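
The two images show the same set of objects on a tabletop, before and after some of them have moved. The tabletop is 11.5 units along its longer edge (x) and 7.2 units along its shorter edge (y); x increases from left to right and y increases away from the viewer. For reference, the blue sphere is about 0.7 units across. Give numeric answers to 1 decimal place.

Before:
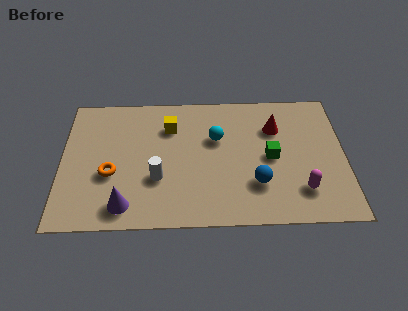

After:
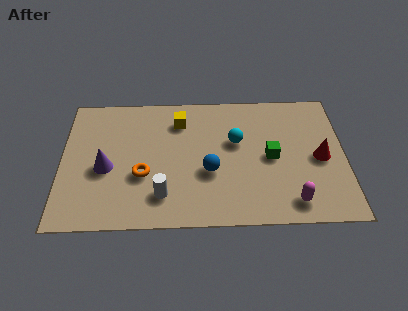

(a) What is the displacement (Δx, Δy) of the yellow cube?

(0.4, 0.3)

From the two frames, the yellow cube sits at roughly (4.4, 5.3) before and (4.8, 5.6) after.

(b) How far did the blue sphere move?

2.0

From (7.9, 2.1) to (6.0, 2.8), the blue sphere covered √(1.9² + 0.7²) ≈ 2.0 units.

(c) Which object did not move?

the green cube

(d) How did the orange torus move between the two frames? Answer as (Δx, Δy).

(1.3, -0.1)

The orange torus started near (2.0, 2.8) and ended near (3.3, 2.7).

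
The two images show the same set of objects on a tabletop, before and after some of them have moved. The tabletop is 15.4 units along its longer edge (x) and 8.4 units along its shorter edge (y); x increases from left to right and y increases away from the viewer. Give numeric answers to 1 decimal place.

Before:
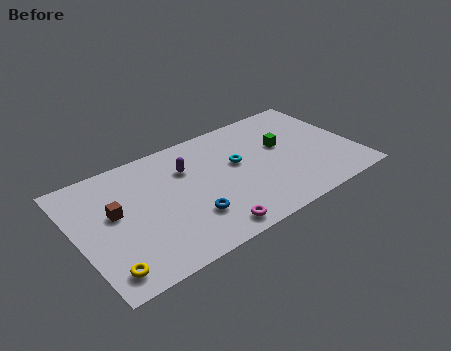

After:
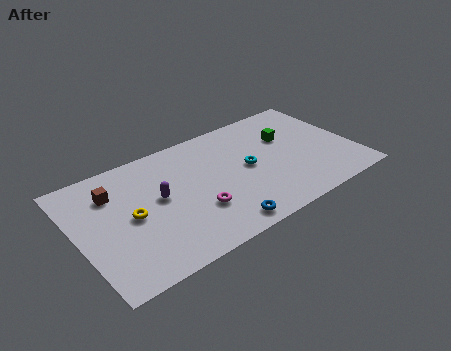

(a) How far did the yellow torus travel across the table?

3.3

The yellow torus was near (1.1, 1.3) before and (2.9, 4.1) after, so it travelled √(1.8² + 2.8²) ≈ 3.3 units.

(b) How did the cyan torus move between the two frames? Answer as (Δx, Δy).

(0.5, -0.6)

The cyan torus started near (9.0, 4.9) and ended near (9.5, 4.3).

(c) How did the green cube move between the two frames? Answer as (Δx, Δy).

(0.4, 0.5)

The green cube started near (11.6, 5.0) and ended near (12.0, 5.5).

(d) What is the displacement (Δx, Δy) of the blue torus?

(1.4, -1.4)

From the two frames, the blue torus sits at roughly (5.9, 2.4) before and (7.3, 1.0) after.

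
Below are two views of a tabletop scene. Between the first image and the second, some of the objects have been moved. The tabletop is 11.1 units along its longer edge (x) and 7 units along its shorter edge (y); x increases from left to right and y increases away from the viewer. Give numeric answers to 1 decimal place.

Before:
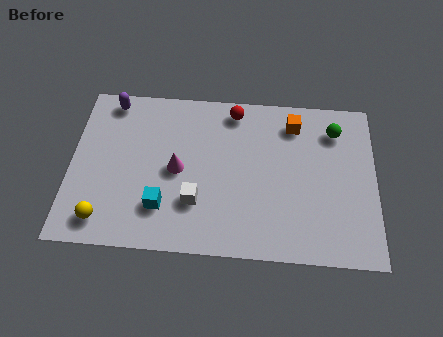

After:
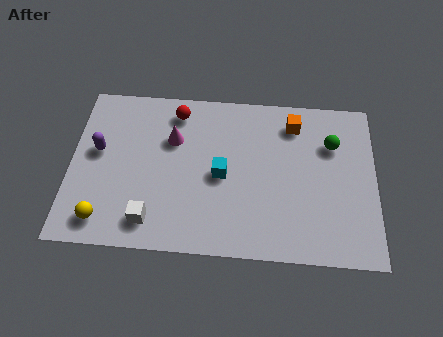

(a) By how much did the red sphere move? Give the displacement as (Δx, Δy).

(-2.1, -0.2)

The red sphere was at about (5.9, 6.1) and moved to about (3.8, 5.9).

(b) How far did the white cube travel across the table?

1.8

The white cube moved from about (4.6, 2.1) to (3.0, 1.2), a distance of √(1.6² + 0.9²) ≈ 1.8.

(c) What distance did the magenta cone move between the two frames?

1.3

From (3.9, 3.4) to (3.7, 4.7), the magenta cone covered √(0.2² + 1.3²) ≈ 1.3 units.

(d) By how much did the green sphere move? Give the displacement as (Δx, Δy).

(-0.1, -0.6)

From the two frames, the green sphere sits at roughly (9.6, 5.5) before and (9.5, 4.9) after.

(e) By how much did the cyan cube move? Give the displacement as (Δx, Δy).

(2.1, 1.5)

From the two frames, the cyan cube sits at roughly (3.4, 1.8) before and (5.5, 3.3) after.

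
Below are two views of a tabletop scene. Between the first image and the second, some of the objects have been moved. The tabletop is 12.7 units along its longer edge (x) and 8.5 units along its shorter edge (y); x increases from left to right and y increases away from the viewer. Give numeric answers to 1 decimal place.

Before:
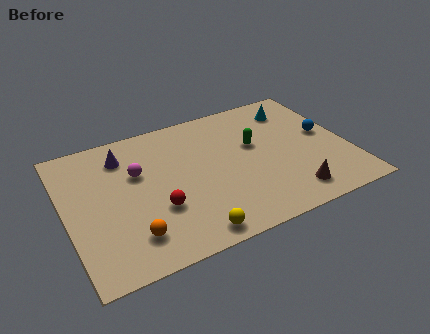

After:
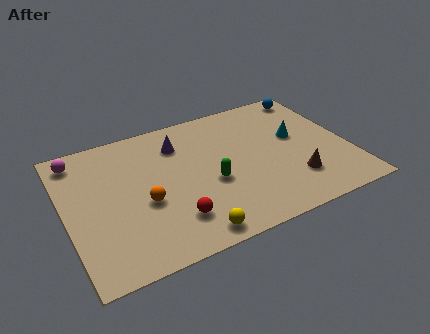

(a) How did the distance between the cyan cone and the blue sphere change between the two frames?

+0.4

The distance was about 2.5 in the first image and 2.9 in the second, so they moved 0.4 units further apart.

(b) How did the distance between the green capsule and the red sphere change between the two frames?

-2.8

Before: roughly 5.2 units apart; after: 2.4. That's 2.8 units closer together.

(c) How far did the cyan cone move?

1.9

The cyan cone moved from about (10.7, 6.8) to (10.5, 4.9), a distance of √(0.2² + 1.9²) ≈ 1.9.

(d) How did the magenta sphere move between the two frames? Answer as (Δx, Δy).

(-2.5, 1.9)

The magenta sphere started near (3.3, 5.4) and ended near (0.8, 7.3).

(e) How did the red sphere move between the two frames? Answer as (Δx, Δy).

(0.6, -0.9)

The red sphere started near (3.9, 2.9) and ended near (4.5, 2.0).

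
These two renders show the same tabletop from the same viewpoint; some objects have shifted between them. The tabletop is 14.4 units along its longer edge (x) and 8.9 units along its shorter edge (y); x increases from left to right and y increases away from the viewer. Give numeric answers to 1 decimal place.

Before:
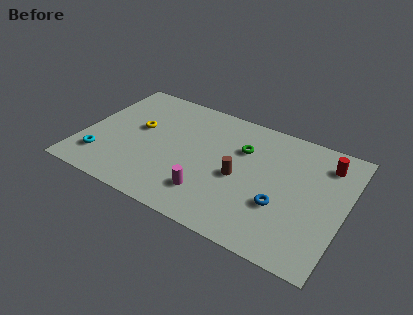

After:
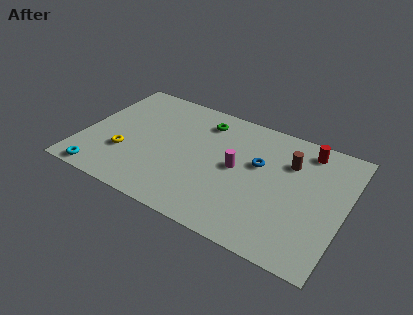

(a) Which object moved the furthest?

the brown cylinder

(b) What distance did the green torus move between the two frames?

2.5

The green torus was near (8.6, 6.1) before and (6.3, 7.2) after, so it travelled √(2.3² + 1.1²) ≈ 2.5 units.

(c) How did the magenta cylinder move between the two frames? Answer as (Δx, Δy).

(1.2, 2.5)

The magenta cylinder was at about (7.3, 2.1) and moved to about (8.5, 4.6).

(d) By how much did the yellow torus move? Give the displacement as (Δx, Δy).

(-0.4, -2.2)

From the two frames, the yellow torus sits at roughly (2.9, 5.1) before and (2.5, 2.9) after.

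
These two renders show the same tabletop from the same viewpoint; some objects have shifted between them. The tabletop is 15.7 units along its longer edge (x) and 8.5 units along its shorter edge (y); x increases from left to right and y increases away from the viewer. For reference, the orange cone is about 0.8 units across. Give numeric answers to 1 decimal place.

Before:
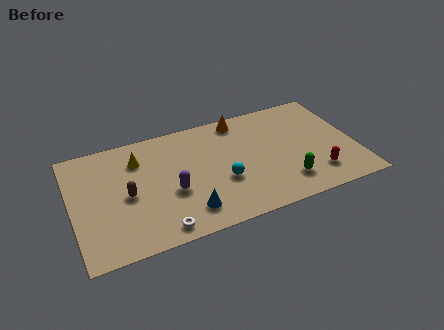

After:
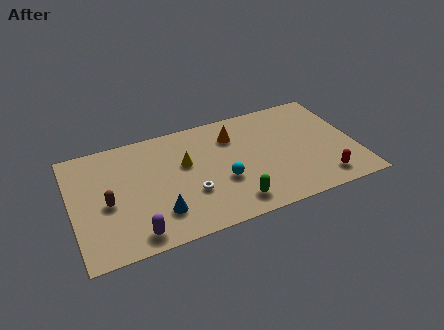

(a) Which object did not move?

the cyan sphere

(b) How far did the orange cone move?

1.2

The orange cone moved from about (9.6, 7.5) to (9.1, 6.4), a distance of √(0.5² + 1.1²) ≈ 1.2.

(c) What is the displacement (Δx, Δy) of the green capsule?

(-3.0, -0.5)

The green capsule started near (11.6, 1.9) and ended near (8.6, 1.4).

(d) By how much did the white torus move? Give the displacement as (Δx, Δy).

(1.9, 1.9)

The white torus started near (4.5, 1.0) and ended near (6.4, 2.9).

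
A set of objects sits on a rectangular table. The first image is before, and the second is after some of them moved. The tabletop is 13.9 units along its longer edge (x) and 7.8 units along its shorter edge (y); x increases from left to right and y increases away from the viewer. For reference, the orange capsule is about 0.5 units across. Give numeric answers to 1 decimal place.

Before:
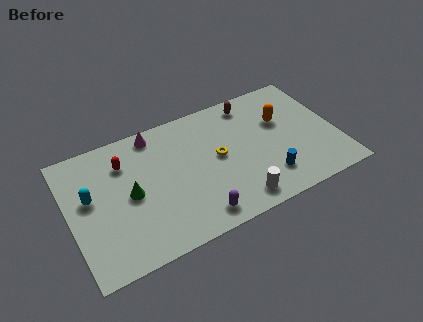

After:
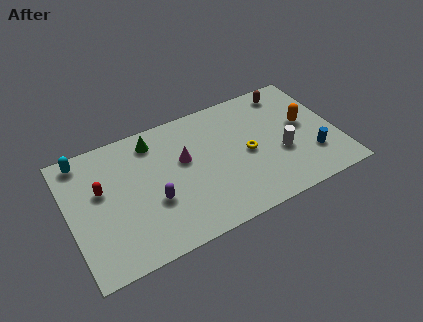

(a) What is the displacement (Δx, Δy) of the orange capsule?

(1.1, -0.7)

The orange capsule started near (11.2, 5.0) and ended near (12.3, 4.3).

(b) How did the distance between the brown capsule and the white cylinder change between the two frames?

-2.0

The distance was about 5.8 in the first image and 3.8 in the second, so they moved 2.0 units closer together.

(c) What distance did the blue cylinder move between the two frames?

2.4

The blue cylinder moved from about (10.0, 1.8) to (12.4, 2.2), a distance of √(2.4² + 0.4²) ≈ 2.4.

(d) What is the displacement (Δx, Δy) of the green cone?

(1.5, 2.7)

The green cone started near (3.1, 3.8) and ended near (4.6, 6.5).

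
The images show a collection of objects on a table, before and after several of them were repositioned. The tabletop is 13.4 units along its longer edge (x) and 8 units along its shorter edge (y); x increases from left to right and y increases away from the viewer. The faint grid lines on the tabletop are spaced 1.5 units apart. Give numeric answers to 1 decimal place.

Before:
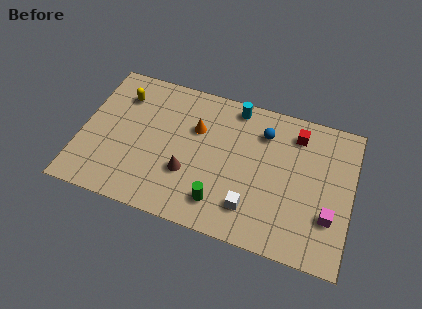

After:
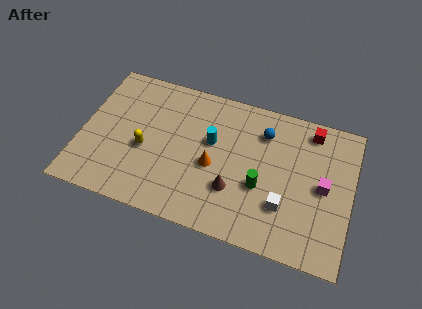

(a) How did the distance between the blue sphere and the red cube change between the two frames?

+0.8

The distance was about 1.6 in the first image and 2.4 in the second, so they moved 0.8 units further apart.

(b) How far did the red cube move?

0.8

The red cube moved from about (10.5, 6.5) to (11.2, 6.9), a distance of √(0.7² + 0.4²) ≈ 0.8.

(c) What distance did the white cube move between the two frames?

1.7

The white cube was near (8.6, 1.8) before and (10.2, 2.4) after, so it travelled √(1.6² + 0.6²) ≈ 1.7 units.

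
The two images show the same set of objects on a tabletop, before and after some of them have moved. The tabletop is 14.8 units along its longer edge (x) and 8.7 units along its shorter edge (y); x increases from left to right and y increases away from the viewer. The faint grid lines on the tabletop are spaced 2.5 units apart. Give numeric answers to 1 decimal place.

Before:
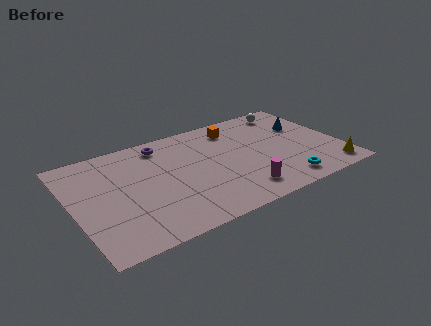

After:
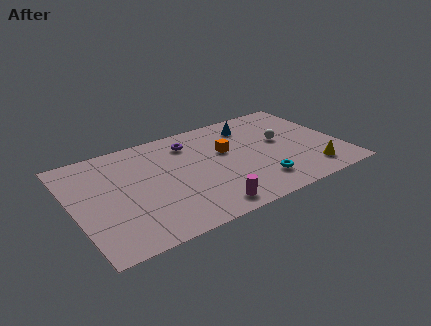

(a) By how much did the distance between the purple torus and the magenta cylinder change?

-1.0

The distance was about 6.8 in the first image and 5.8 in the second, so they moved 1.0 units closer together.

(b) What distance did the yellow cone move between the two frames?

1.2

From (13.9, 1.2) to (12.8, 1.6), the yellow cone covered √(1.1² + 0.4²) ≈ 1.2 units.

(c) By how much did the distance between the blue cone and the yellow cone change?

+1.4

The distance was about 4.6 in the first image and 6.0 in the second, so they moved 1.4 units further apart.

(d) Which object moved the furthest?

the blue cone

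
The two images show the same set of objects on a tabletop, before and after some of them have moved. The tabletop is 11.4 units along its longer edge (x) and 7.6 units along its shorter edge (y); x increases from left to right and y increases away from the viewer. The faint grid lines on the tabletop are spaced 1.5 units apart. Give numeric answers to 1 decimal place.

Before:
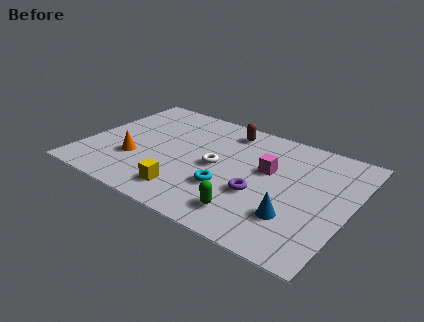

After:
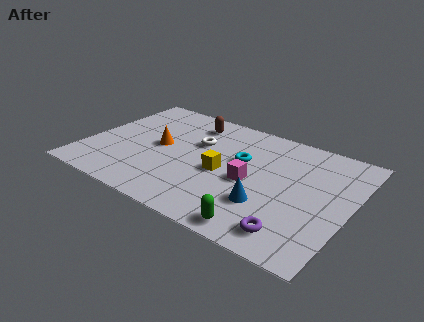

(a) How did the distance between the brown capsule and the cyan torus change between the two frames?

-1.0

The distance was about 4.0 in the first image and 3.0 in the second, so they moved 1.0 units closer together.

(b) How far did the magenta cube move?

1.3

The magenta cube moved from about (7.8, 4.5) to (7.2, 3.4), a distance of √(0.6² + 1.1²) ≈ 1.3.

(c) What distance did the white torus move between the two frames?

1.6

The white torus was near (5.7, 3.7) before and (4.6, 4.9) after, so it travelled √(1.1² + 1.2²) ≈ 1.6 units.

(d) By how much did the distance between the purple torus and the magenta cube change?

+1.4

They were about 1.7 units apart before and 3.1 after — 1.4 units further apart.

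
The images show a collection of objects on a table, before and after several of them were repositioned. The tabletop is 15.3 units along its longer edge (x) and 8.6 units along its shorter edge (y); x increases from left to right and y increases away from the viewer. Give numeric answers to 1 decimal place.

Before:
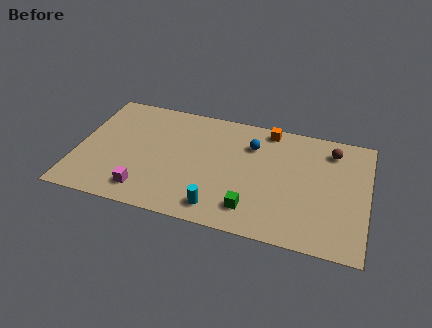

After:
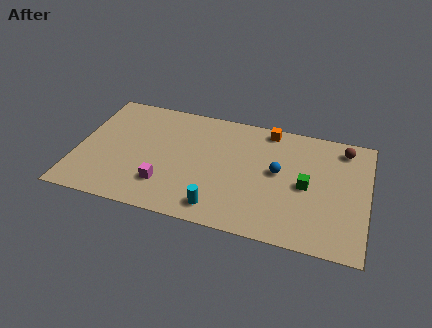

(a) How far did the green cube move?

3.6

The green cube was near (9.4, 1.7) before and (12.1, 4.1) after, so it travelled √(2.7² + 2.4²) ≈ 3.6 units.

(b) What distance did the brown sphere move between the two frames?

0.7

The brown sphere moved from about (13.3, 7.0) to (13.9, 7.3), a distance of √(0.6² + 0.3²) ≈ 0.7.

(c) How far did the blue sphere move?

2.2

The blue sphere was near (9.1, 6.3) before and (10.6, 4.7) after, so it travelled √(1.5² + 1.6²) ≈ 2.2 units.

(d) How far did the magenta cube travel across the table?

1.2

From (3.8, 1.5) to (4.8, 2.2), the magenta cube covered √(1.0² + 0.7²) ≈ 1.2 units.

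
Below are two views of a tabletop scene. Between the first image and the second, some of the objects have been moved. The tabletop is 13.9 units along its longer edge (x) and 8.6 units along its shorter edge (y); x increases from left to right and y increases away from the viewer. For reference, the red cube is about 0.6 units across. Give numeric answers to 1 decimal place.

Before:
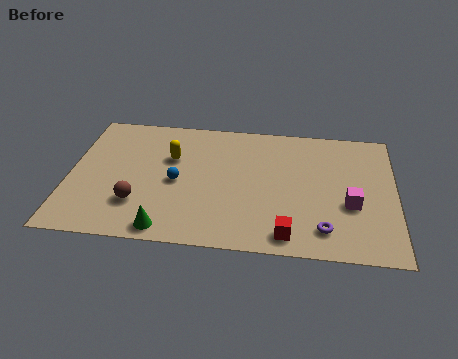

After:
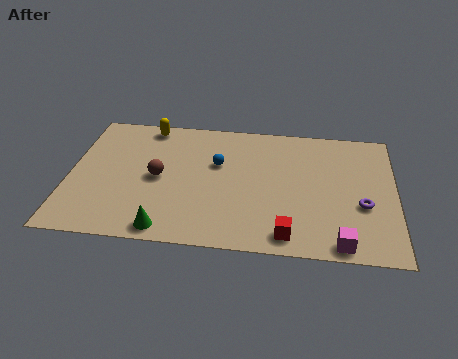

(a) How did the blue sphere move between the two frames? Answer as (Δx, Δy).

(1.7, 1.4)

The blue sphere was at about (4.6, 4.0) and moved to about (6.3, 5.4).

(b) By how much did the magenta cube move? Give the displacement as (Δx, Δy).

(-0.4, -2.5)

The magenta cube was at about (12.0, 3.3) and moved to about (11.6, 0.8).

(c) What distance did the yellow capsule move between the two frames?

2.4

From (4.3, 5.6) to (3.2, 7.7), the yellow capsule covered √(1.1² + 2.1²) ≈ 2.4 units.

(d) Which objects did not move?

the green cone and the red cube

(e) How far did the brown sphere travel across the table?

2.0

The brown sphere was near (3.0, 2.4) before and (3.8, 4.2) after, so it travelled √(0.8² + 1.8²) ≈ 2.0 units.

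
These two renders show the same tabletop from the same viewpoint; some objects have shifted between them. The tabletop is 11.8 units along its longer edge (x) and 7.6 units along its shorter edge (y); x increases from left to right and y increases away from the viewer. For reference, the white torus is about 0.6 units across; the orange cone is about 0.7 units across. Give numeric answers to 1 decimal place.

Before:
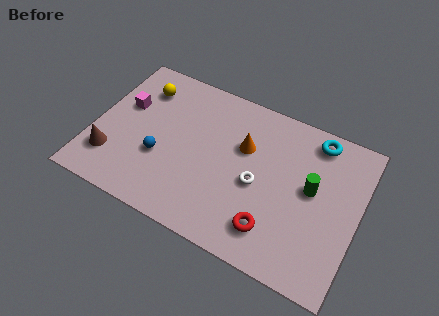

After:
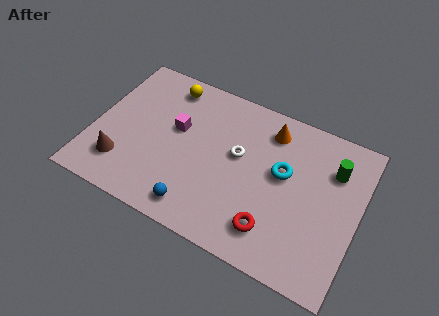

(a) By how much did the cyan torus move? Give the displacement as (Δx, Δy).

(-1.2, -2.2)

The cyan torus was at about (9.6, 6.6) and moved to about (8.4, 4.4).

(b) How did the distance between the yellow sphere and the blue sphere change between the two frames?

+2.4

Before: roughly 3.4 units apart; after: 5.8. That's 2.4 units further apart.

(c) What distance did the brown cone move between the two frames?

0.5

The brown cone moved from about (1.0, 1.9) to (1.5, 1.8), a distance of √(0.5² + 0.1²) ≈ 0.5.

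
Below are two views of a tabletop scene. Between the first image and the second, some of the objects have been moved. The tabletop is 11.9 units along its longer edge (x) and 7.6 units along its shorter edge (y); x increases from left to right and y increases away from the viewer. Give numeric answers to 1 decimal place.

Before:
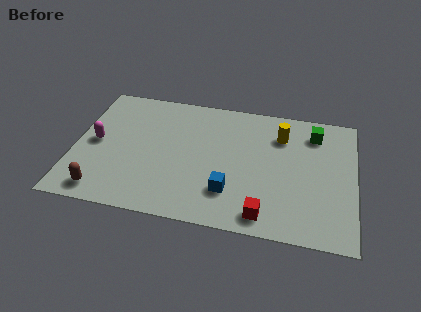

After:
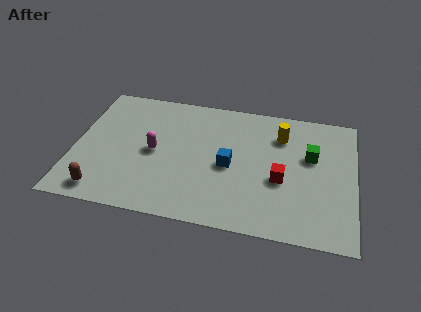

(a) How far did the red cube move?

2.2

The red cube was near (8.2, 1.0) before and (8.8, 3.1) after, so it travelled √(0.6² + 2.1²) ≈ 2.2 units.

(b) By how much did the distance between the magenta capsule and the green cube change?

-2.8

They were about 9.5 units apart before and 6.7 after — 2.8 units closer together.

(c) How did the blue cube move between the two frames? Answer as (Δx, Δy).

(-0.1, 1.5)

The blue cube started near (6.7, 2.0) and ended near (6.6, 3.5).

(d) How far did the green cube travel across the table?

1.4

The green cube moved from about (10.1, 6.1) to (10.0, 4.7), a distance of √(0.1² + 1.4²) ≈ 1.4.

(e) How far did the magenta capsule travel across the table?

2.5

The magenta capsule was near (0.9, 3.8) before and (3.4, 3.7) after, so it travelled √(2.5² + 0.1²) ≈ 2.5 units.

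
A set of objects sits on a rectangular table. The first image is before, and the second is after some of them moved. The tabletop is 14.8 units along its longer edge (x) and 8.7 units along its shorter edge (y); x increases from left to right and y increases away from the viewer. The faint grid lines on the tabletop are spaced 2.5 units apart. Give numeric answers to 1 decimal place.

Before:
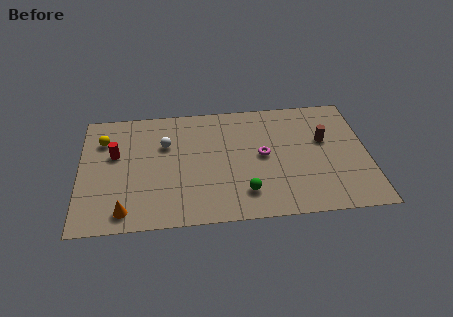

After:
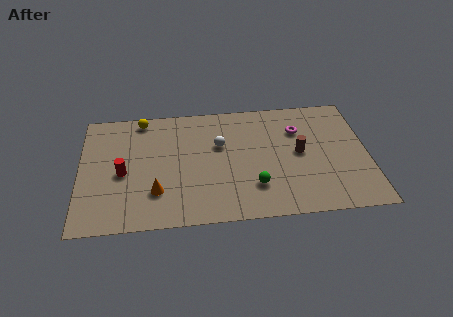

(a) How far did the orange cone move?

2.0

The orange cone was near (2.3, 1.2) before and (3.9, 2.4) after, so it travelled √(1.6² + 1.2²) ≈ 2.0 units.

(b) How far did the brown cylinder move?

1.5

The brown cylinder was near (12.6, 5.3) before and (11.3, 4.5) after, so it travelled √(1.3² + 0.8²) ≈ 1.5 units.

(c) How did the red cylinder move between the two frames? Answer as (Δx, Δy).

(0.4, -1.4)

The red cylinder started near (1.8, 5.3) and ended near (2.2, 3.9).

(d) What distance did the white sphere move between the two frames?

2.8

The white sphere moved from about (4.4, 5.8) to (7.2, 5.5), a distance of √(2.8² + 0.3²) ≈ 2.8.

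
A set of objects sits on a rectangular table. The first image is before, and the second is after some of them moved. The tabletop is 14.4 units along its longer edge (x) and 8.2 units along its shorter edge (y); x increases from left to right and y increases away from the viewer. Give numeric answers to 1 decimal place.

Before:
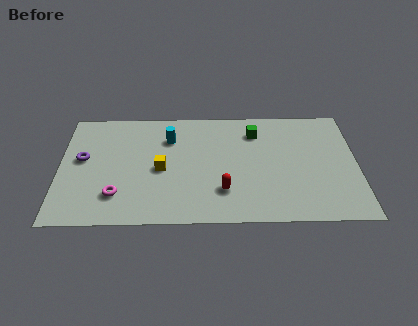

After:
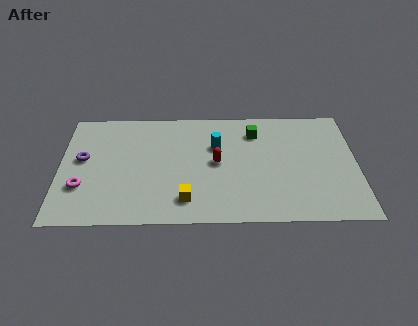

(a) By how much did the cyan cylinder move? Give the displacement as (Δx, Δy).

(2.3, -0.6)

From the two frames, the cyan cylinder sits at roughly (5.3, 6.0) before and (7.6, 5.4) after.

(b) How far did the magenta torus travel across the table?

1.8

The magenta torus was near (2.8, 2.0) before and (1.1, 2.6) after, so it travelled √(1.7² + 0.6²) ≈ 1.8 units.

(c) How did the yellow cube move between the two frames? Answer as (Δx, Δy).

(1.2, -2.2)

The yellow cube started near (4.9, 3.8) and ended near (6.1, 1.6).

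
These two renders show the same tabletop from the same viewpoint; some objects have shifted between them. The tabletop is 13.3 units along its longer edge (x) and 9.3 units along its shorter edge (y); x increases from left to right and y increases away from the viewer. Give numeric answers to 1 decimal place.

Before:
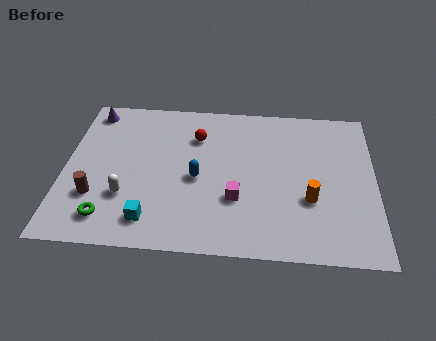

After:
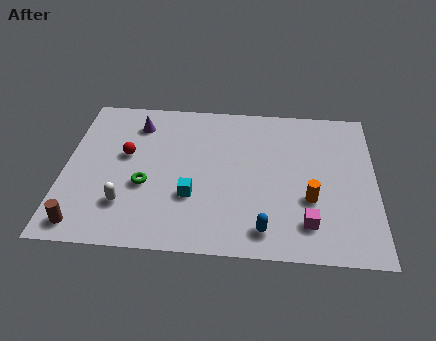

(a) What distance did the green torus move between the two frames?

2.5

The green torus was near (2.0, 1.6) before and (3.5, 3.6) after, so it travelled √(1.5² + 2.0²) ≈ 2.5 units.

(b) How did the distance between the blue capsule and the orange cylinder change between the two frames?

-2.2

They were about 4.9 units apart before and 2.7 after — 2.2 units closer together.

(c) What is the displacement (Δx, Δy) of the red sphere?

(-3.0, -1.4)

From the two frames, the red sphere sits at roughly (5.6, 6.8) before and (2.6, 5.4) after.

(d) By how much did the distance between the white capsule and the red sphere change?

-1.9

The distance was about 4.9 in the first image and 3.0 in the second, so they moved 1.9 units closer together.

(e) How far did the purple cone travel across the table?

2.1

The purple cone moved from about (1.0, 8.1) to (3.0, 7.4), a distance of √(2.0² + 0.7²) ≈ 2.1.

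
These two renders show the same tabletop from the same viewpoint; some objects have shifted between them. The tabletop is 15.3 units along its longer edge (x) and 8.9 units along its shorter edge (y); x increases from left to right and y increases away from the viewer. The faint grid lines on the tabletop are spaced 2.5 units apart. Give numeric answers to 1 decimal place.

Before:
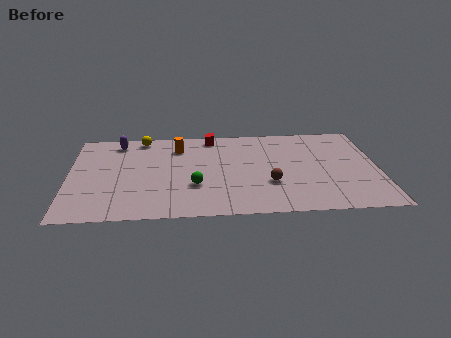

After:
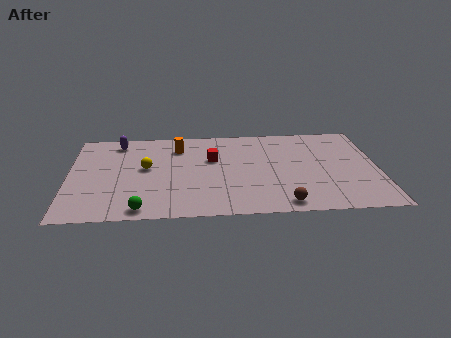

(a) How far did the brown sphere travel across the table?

2.1

The brown sphere moved from about (9.9, 3.0) to (10.5, 1.0), a distance of √(0.6² + 2.0²) ≈ 2.1.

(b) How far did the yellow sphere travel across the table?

3.1

From (3.6, 8.0) to (3.8, 4.9), the yellow sphere covered √(0.2² + 3.1²) ≈ 3.1 units.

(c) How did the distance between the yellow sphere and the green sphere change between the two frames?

-1.6

They were about 5.6 units apart before and 4.0 after — 1.6 units closer together.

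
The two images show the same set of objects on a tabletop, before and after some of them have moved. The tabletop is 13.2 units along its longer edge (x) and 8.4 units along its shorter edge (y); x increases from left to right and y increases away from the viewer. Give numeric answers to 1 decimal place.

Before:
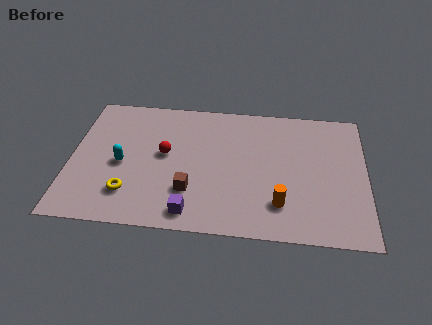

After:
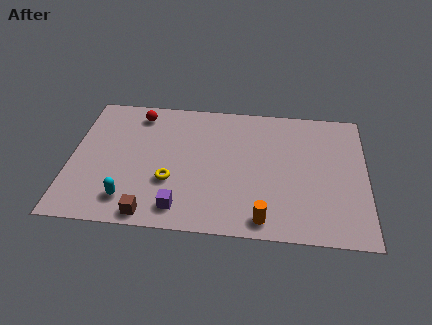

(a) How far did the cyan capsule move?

2.2

The cyan capsule was near (2.3, 3.8) before and (2.7, 1.6) after, so it travelled √(0.4² + 2.2²) ≈ 2.2 units.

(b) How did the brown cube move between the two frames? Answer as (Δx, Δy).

(-1.7, -1.6)

From the two frames, the brown cube sits at roughly (5.4, 2.4) before and (3.7, 0.8) after.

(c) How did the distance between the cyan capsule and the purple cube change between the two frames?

-1.9

They were about 4.2 units apart before and 2.3 after — 1.9 units closer together.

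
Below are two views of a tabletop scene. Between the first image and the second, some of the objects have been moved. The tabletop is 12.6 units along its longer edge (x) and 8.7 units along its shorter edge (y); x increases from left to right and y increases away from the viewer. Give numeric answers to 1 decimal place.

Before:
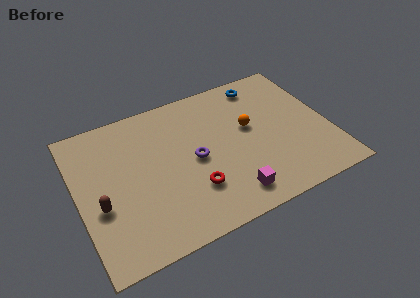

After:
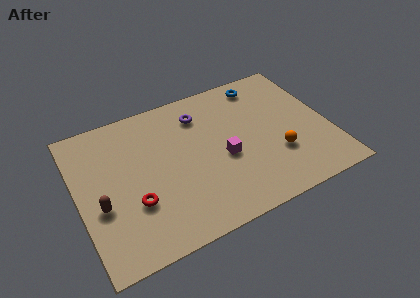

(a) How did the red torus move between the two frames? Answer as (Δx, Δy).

(-2.9, 0.4)

From the two frames, the red torus sits at roughly (5.5, 2.5) before and (2.6, 2.9) after.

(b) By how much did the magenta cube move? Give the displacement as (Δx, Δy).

(0.0, 2.3)

The magenta cube was at about (7.2, 1.4) and moved to about (7.2, 3.7).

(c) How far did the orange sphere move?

2.5

The orange sphere moved from about (8.7, 5.0) to (9.8, 2.8), a distance of √(1.1² + 2.2²) ≈ 2.5.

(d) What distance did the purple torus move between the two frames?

2.7

The purple torus was near (5.8, 4.2) before and (6.4, 6.8) after, so it travelled √(0.6² + 2.6²) ≈ 2.7 units.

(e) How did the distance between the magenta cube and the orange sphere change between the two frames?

-1.1

They were about 3.9 units apart before and 2.8 after — 1.1 units closer together.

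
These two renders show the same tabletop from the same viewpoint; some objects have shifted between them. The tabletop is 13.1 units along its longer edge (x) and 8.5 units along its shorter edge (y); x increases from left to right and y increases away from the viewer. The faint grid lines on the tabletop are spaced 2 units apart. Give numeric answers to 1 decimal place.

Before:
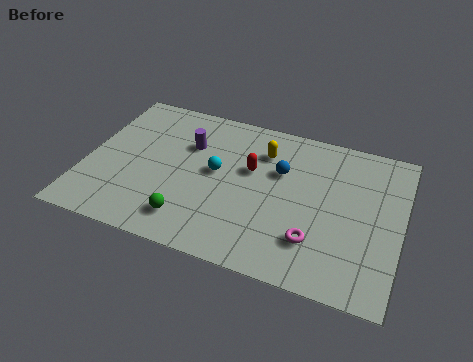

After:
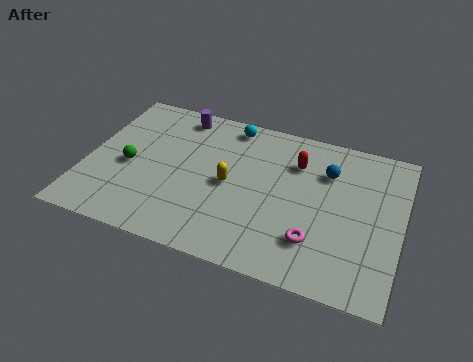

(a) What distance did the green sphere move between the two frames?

3.6

The green sphere was near (4.6, 1.6) before and (1.8, 3.8) after, so it travelled √(2.8² + 2.2²) ≈ 3.6 units.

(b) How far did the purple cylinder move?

1.7

From (4.1, 5.8) to (3.5, 7.4), the purple cylinder covered √(0.6² + 1.6²) ≈ 1.7 units.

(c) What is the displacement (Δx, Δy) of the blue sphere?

(1.9, 0.6)

The blue sphere started near (8.0, 5.5) and ended near (9.9, 6.1).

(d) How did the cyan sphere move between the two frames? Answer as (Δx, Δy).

(0.3, 2.9)

The cyan sphere was at about (5.4, 4.6) and moved to about (5.7, 7.5).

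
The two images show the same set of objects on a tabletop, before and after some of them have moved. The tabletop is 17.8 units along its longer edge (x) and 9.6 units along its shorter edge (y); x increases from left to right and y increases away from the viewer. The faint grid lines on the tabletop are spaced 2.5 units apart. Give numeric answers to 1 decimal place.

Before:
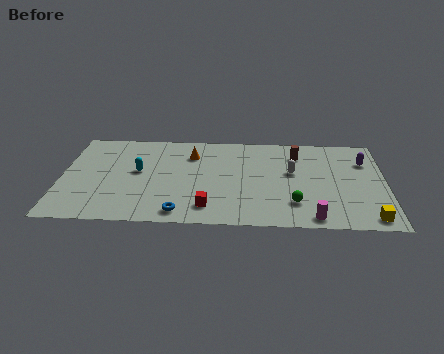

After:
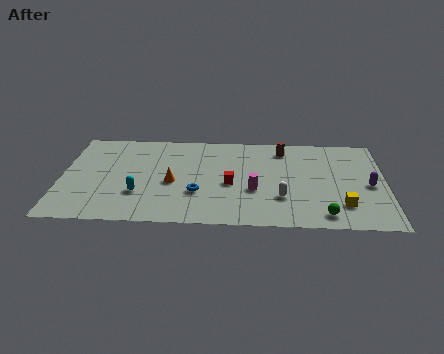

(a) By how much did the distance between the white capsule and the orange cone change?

+0.3

The distance was about 5.8 in the first image and 6.1 in the second, so they moved 0.3 units further apart.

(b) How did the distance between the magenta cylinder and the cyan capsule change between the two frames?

-4.2

The distance was about 10.5 in the first image and 6.3 in the second, so they moved 4.2 units closer together.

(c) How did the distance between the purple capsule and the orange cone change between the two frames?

+1.2

Before: roughly 9.6 units apart; after: 10.8. That's 1.2 units further apart.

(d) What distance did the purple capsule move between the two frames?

2.5

The purple capsule moved from about (16.7, 6.9) to (16.9, 4.4), a distance of √(0.2² + 2.5²) ≈ 2.5.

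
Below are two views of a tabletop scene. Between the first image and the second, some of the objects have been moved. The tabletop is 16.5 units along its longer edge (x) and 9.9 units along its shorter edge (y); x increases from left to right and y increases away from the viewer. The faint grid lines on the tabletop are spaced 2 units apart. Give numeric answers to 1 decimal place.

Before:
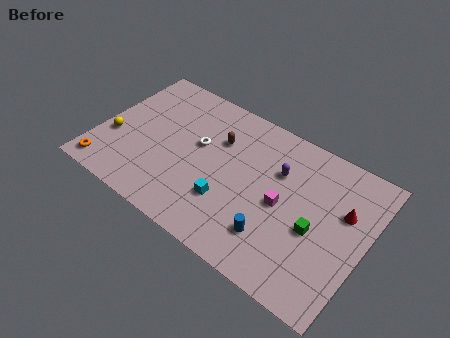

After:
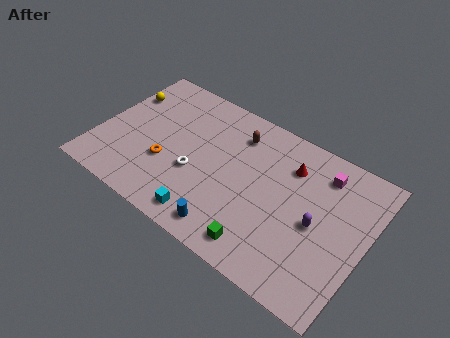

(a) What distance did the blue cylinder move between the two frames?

2.8

From (11.4, 2.4) to (8.8, 1.3), the blue cylinder covered √(2.6² + 1.1²) ≈ 2.8 units.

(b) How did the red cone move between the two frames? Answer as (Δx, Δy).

(-3.5, 1.1)

From the two frames, the red cone sits at roughly (15.0, 6.3) before and (11.5, 7.4) after.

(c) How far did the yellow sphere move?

3.4

The yellow sphere was near (1.0, 3.6) before and (0.9, 7.0) after, so it travelled √(0.1² + 3.4²) ≈ 3.4 units.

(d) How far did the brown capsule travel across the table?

1.4

From (7.1, 6.8) to (8.1, 7.8), the brown capsule covered √(1.0² + 1.0²) ≈ 1.4 units.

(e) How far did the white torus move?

2.0

The white torus moved from about (6.0, 5.8) to (6.2, 3.8), a distance of √(0.2² + 2.0²) ≈ 2.0.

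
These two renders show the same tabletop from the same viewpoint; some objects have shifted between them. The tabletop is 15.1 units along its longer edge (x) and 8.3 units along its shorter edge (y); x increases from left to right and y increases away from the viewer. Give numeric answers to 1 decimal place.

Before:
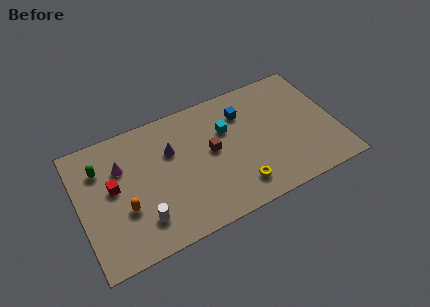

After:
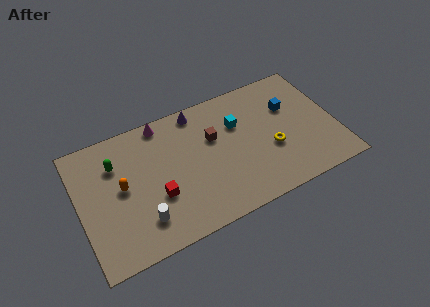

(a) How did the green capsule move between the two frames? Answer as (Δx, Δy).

(0.9, -0.1)

The green capsule was at about (1.4, 6.1) and moved to about (2.3, 6.0).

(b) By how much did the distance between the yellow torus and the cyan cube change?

-1.0

The distance was about 3.9 in the first image and 2.9 in the second, so they moved 1.0 units closer together.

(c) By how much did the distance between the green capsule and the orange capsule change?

-1.7

They were about 3.3 units apart before and 1.6 after — 1.7 units closer together.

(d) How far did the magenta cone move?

3.2

The magenta cone moved from about (2.6, 5.7) to (5.2, 7.5), a distance of √(2.6² + 1.8²) ≈ 3.2.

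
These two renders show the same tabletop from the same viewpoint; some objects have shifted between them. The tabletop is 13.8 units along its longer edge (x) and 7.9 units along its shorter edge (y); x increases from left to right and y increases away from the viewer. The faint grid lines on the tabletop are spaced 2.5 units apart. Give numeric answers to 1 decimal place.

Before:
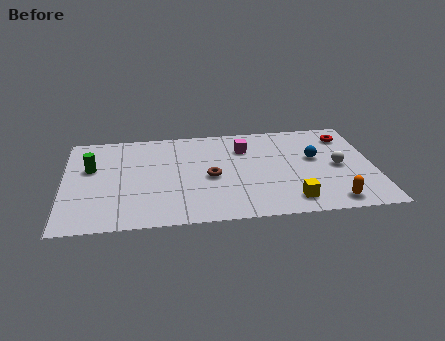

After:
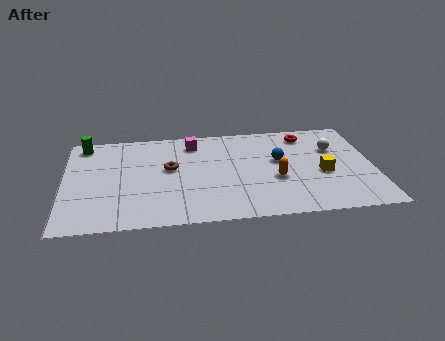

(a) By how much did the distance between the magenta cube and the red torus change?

+0.5

Before: roughly 4.6 units apart; after: 5.1. That's 0.5 units further apart.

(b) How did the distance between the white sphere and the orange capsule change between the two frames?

+0.7

Before: roughly 2.8 units apart; after: 3.5. That's 0.7 units further apart.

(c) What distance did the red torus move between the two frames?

1.8

From (12.7, 6.3) to (10.9, 6.6), the red torus covered √(1.8² + 0.3²) ≈ 1.8 units.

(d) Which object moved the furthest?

the orange capsule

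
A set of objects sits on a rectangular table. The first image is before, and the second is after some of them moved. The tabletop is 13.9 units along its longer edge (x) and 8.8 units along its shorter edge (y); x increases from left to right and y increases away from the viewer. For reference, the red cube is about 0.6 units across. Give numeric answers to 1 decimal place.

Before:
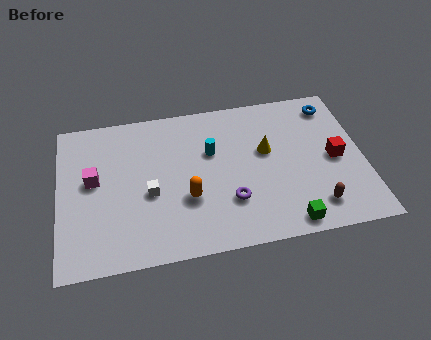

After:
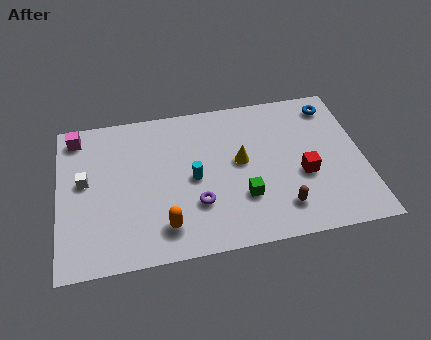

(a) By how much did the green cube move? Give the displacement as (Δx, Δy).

(-1.9, 1.8)

The green cube started near (10.2, 0.9) and ended near (8.3, 2.7).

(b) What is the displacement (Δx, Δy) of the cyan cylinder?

(-0.9, -1.4)

From the two frames, the cyan cylinder sits at roughly (7.0, 5.6) before and (6.1, 4.2) after.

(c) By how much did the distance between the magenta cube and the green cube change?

-0.6

They were about 9.5 units apart before and 8.9 after — 0.6 units closer together.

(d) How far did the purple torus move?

1.5

From (7.7, 2.6) to (6.2, 2.7), the purple torus covered √(1.5² + 0.1²) ≈ 1.5 units.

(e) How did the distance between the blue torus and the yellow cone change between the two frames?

+1.2

They were about 3.9 units apart before and 5.1 after — 1.2 units further apart.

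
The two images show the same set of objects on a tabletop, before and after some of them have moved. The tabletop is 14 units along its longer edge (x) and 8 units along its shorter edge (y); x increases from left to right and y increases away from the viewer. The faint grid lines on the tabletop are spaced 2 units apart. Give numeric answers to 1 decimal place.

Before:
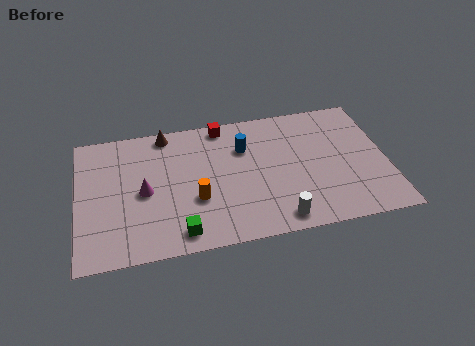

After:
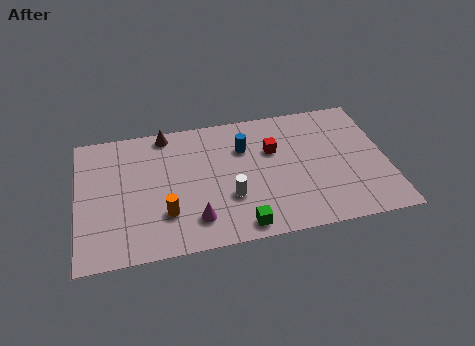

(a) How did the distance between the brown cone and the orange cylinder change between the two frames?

+0.4

The distance was about 4.5 in the first image and 4.9 in the second, so they moved 0.4 units further apart.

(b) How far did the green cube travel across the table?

2.7

The green cube was near (4.5, 1.1) before and (7.2, 0.9) after, so it travelled √(2.7² + 0.2²) ≈ 2.7 units.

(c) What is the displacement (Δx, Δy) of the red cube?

(2.2, -2.0)

The red cube was at about (6.7, 7.2) and moved to about (8.9, 5.2).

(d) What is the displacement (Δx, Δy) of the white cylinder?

(-2.1, 1.7)

The white cylinder started near (8.9, 1.0) and ended near (6.8, 2.7).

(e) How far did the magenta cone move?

3.0

The magenta cone was near (3.0, 3.8) before and (5.2, 1.7) after, so it travelled √(2.2² + 2.1²) ≈ 3.0 units.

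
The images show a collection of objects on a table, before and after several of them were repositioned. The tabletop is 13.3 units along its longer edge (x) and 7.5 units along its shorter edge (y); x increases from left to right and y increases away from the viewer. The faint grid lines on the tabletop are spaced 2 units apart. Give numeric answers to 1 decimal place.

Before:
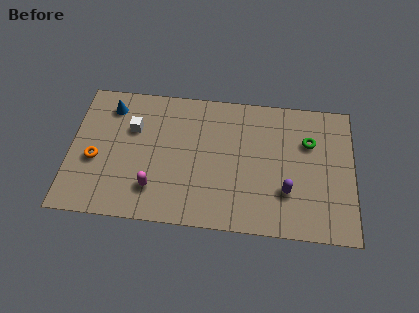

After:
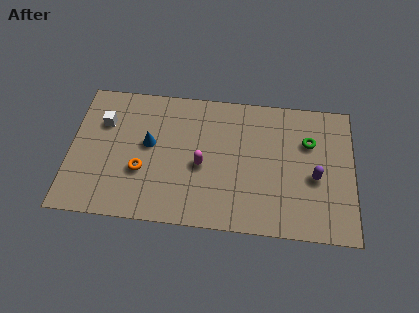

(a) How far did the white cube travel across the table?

1.4

The white cube moved from about (2.9, 5.0) to (1.5, 5.2), a distance of √(1.4² + 0.2²) ≈ 1.4.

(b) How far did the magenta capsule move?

2.7

From (4.0, 1.8) to (6.2, 3.3), the magenta capsule covered √(2.2² + 1.5²) ≈ 2.7 units.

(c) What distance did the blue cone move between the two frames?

2.7

From (1.8, 6.1) to (3.7, 4.2), the blue cone covered √(1.9² + 1.9²) ≈ 2.7 units.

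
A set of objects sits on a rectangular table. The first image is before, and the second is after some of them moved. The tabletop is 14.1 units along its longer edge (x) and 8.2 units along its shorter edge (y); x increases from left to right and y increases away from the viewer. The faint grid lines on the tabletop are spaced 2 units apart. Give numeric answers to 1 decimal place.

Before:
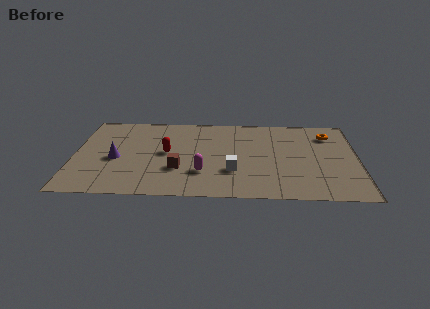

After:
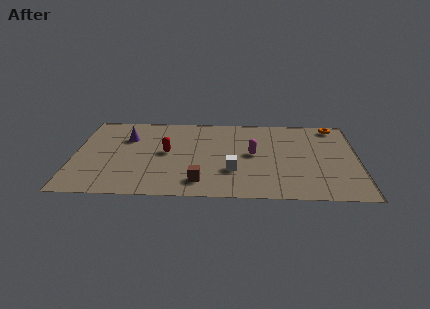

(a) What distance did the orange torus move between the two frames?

0.9

The orange torus moved from about (12.7, 6.4) to (13.0, 7.3), a distance of √(0.3² + 0.9²) ≈ 0.9.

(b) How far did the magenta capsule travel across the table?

3.1

The magenta capsule was near (6.4, 2.4) before and (8.9, 4.3) after, so it travelled √(2.5² + 1.9²) ≈ 3.1 units.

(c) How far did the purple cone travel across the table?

2.2

The purple cone moved from about (2.1, 3.6) to (2.6, 5.7), a distance of √(0.5² + 2.1²) ≈ 2.2.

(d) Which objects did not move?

the red capsule and the white cube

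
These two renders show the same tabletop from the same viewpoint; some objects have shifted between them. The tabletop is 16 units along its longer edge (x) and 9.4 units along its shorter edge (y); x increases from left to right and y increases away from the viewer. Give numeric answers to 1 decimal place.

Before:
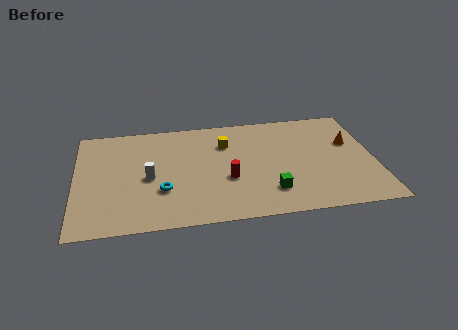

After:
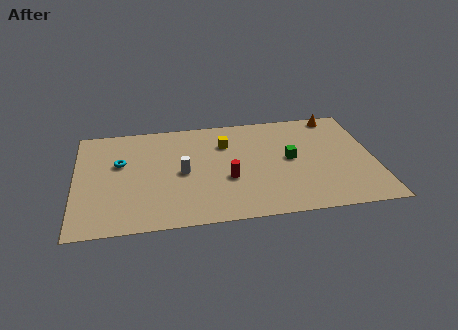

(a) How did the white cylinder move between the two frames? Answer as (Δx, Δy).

(1.8, 0.2)

From the two frames, the white cylinder sits at roughly (3.9, 4.3) before and (5.7, 4.5) after.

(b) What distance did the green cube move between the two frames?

3.0

The green cube was near (10.3, 2.2) before and (11.5, 4.9) after, so it travelled √(1.2² + 2.7²) ≈ 3.0 units.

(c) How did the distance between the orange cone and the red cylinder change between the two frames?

+0.7

Before: roughly 7.1 units apart; after: 7.8. That's 0.7 units further apart.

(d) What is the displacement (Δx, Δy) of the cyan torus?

(-2.2, 2.7)

The cyan torus started near (4.6, 3.1) and ended near (2.4, 5.8).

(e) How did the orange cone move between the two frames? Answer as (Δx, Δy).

(-0.6, 2.6)

The orange cone started near (14.8, 5.9) and ended near (14.2, 8.5).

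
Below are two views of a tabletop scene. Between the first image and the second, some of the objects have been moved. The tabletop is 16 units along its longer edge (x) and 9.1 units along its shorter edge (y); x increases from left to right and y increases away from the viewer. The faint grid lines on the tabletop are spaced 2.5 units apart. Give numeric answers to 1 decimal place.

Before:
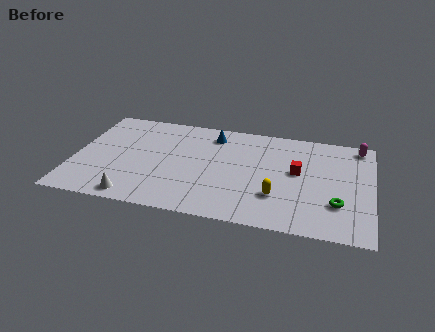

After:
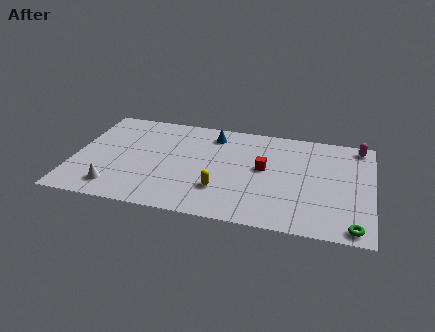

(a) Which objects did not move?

the blue cone and the magenta capsule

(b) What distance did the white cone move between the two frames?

1.3

The white cone was near (3.5, 1.0) before and (2.4, 1.6) after, so it travelled √(1.1² + 0.6²) ≈ 1.3 units.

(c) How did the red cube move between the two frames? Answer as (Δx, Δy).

(-1.8, -0.1)

From the two frames, the red cube sits at roughly (12.0, 5.1) before and (10.2, 5.0) after.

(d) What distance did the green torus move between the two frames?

2.0

From (14.2, 2.7) to (15.1, 0.9), the green torus covered √(0.9² + 1.8²) ≈ 2.0 units.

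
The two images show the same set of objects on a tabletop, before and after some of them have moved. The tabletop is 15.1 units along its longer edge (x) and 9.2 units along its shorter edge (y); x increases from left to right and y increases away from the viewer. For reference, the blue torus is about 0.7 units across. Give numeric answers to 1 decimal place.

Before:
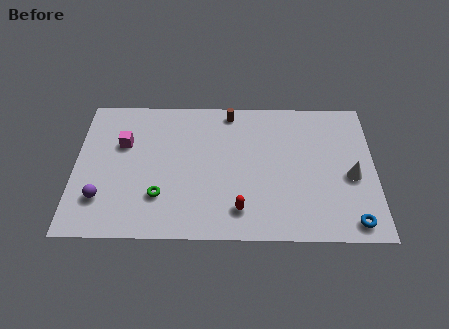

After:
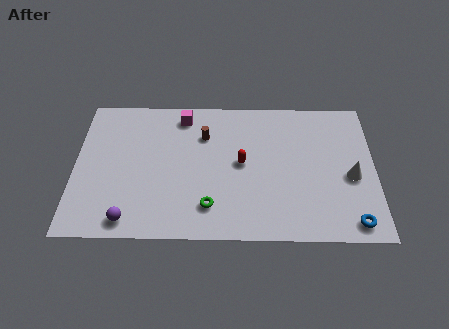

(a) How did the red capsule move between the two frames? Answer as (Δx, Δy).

(0.1, 3.0)

From the two frames, the red capsule sits at roughly (8.3, 1.8) before and (8.4, 4.8) after.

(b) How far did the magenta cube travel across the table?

3.6

The magenta cube was near (2.4, 6.0) before and (5.4, 7.9) after, so it travelled √(3.0² + 1.9²) ≈ 3.6 units.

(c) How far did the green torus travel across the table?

2.6

The green torus was near (4.3, 2.6) before and (6.8, 2.0) after, so it travelled √(2.5² + 0.6²) ≈ 2.6 units.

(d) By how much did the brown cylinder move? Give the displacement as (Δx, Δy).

(-1.3, -1.6)

The brown cylinder started near (7.8, 8.2) and ended near (6.5, 6.6).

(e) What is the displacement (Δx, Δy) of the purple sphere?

(1.4, -1.3)

The purple sphere started near (1.4, 2.4) and ended near (2.8, 1.1).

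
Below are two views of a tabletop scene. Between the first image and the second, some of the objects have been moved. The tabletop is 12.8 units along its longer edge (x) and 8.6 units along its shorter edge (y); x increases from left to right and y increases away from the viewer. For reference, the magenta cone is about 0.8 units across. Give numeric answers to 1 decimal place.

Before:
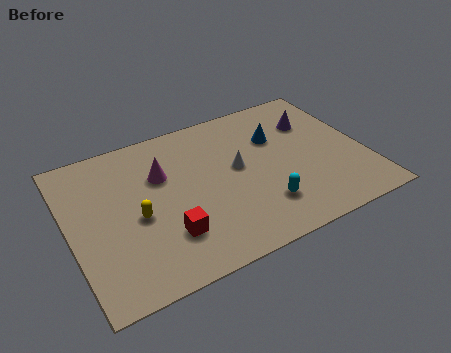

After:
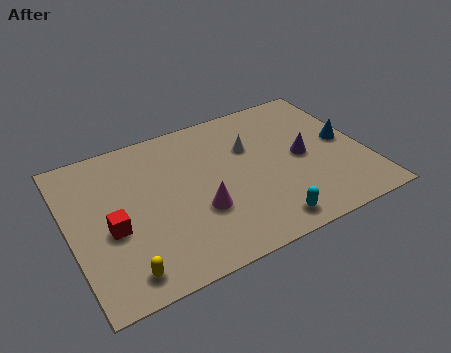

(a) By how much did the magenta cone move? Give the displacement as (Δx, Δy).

(1.3, -2.7)

The magenta cone started near (4.1, 5.7) and ended near (5.4, 3.0).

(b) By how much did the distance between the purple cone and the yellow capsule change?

+0.3

They were about 8.4 units apart before and 8.7 after — 0.3 units further apart.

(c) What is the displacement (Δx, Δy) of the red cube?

(-2.2, 1.3)

The red cube started near (3.9, 2.3) and ended near (1.7, 3.6).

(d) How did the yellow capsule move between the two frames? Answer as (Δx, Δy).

(-0.9, -2.6)

From the two frames, the yellow capsule sits at roughly (2.8, 3.8) before and (1.9, 1.2) after.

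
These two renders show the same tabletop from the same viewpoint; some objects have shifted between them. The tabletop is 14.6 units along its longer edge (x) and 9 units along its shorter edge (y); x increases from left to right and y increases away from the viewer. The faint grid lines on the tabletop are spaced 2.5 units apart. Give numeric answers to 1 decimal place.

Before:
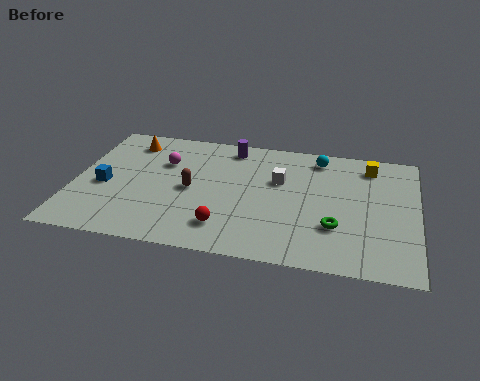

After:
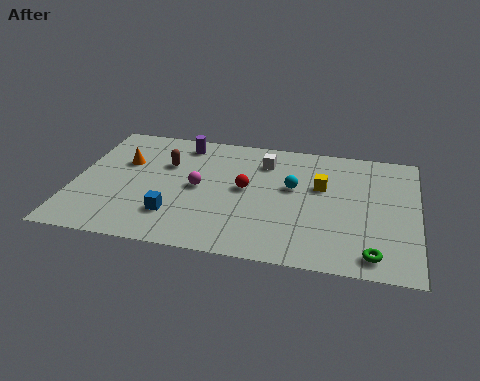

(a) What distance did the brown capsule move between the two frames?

2.1

From (5.0, 4.3) to (3.8, 6.0), the brown capsule covered √(1.2² + 1.7²) ≈ 2.1 units.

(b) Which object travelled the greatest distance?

the blue cube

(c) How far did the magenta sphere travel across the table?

2.3

The magenta sphere was near (3.7, 6.1) before and (5.3, 4.5) after, so it travelled √(1.6² + 1.6²) ≈ 2.3 units.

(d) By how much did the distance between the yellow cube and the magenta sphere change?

-3.6

The distance was about 8.9 in the first image and 5.3 in the second, so they moved 3.6 units closer together.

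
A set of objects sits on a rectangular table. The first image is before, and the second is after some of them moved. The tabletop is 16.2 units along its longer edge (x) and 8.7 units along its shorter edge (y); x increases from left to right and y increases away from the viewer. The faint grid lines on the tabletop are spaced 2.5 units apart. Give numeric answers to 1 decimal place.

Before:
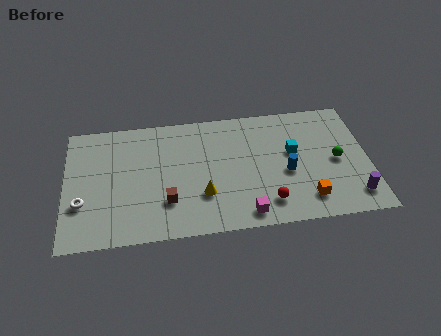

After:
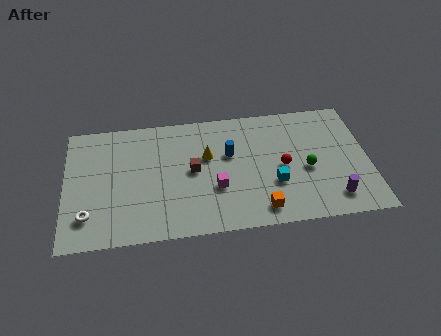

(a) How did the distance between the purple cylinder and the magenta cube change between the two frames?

+0.6

They were about 5.8 units apart before and 6.4 after — 0.6 units further apart.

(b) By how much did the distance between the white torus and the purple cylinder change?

-1.5

They were about 14.5 units apart before and 13.0 after — 1.5 units closer together.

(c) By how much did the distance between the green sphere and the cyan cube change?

-0.5

The distance was about 2.5 in the first image and 2.0 in the second, so they moved 0.5 units closer together.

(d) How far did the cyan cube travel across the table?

2.4

The cyan cube moved from about (12.2, 5.1) to (11.1, 3.0), a distance of √(1.1² + 2.1²) ≈ 2.4.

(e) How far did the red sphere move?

2.6

The red sphere was near (10.7, 1.7) before and (11.6, 4.1) after, so it travelled √(0.9² + 2.4²) ≈ 2.6 units.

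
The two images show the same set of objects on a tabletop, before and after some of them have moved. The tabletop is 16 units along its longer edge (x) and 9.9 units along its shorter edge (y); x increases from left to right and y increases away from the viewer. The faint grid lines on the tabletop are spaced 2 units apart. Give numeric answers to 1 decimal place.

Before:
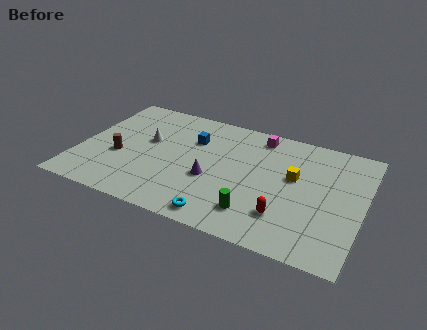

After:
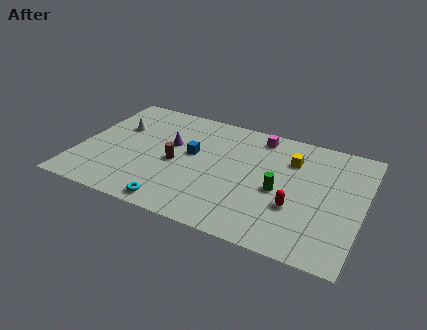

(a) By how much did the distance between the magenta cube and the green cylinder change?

-2.0

Before: roughly 6.5 units apart; after: 4.5. That's 2.0 units closer together.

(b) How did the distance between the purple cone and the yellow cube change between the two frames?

+2.0

They were about 4.9 units apart before and 6.9 after — 2.0 units further apart.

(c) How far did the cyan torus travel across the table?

2.6

From (8.5, 1.1) to (5.9, 1.0), the cyan torus covered √(2.6² + 0.1²) ≈ 2.6 units.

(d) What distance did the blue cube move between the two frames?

1.3

The blue cube was near (6.2, 6.9) before and (6.3, 5.6) after, so it travelled √(0.1² + 1.3²) ≈ 1.3 units.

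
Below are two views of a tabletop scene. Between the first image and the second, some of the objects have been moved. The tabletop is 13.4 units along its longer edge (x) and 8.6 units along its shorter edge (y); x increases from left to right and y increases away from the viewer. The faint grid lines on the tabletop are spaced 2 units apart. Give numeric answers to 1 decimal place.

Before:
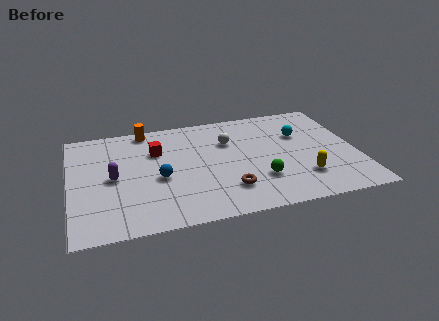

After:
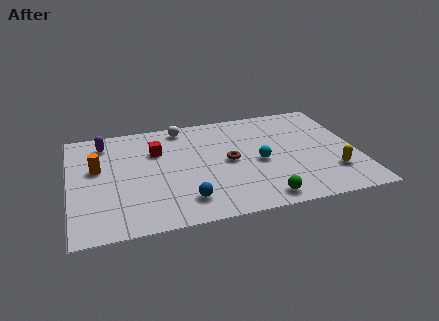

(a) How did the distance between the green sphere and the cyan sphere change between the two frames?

-1.0

The distance was about 3.9 in the first image and 2.9 in the second, so they moved 1.0 units closer together.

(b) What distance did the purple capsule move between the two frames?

2.9

From (2.0, 4.2) to (1.7, 7.1), the purple capsule covered √(0.3² + 2.9²) ≈ 2.9 units.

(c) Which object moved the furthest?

the orange cylinder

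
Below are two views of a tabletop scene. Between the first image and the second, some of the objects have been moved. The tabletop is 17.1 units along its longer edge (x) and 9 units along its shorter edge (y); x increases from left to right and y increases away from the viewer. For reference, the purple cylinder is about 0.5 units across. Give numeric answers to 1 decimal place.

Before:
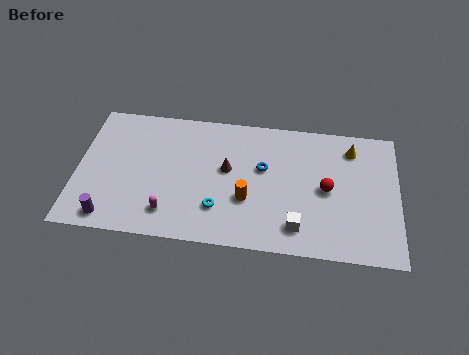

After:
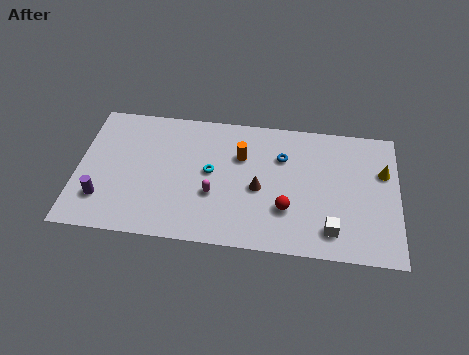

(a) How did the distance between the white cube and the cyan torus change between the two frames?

+2.9

The distance was about 4.3 in the first image and 7.2 in the second, so they moved 2.9 units further apart.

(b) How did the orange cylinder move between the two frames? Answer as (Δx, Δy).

(-0.4, 2.9)

The orange cylinder was at about (9.1, 3.2) and moved to about (8.7, 6.1).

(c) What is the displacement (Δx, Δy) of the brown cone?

(1.7, -1.1)

From the two frames, the brown cone sits at roughly (8.0, 5.1) before and (9.7, 4.0) after.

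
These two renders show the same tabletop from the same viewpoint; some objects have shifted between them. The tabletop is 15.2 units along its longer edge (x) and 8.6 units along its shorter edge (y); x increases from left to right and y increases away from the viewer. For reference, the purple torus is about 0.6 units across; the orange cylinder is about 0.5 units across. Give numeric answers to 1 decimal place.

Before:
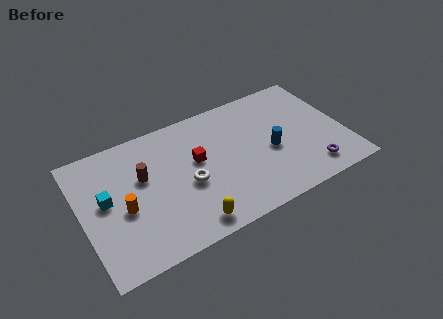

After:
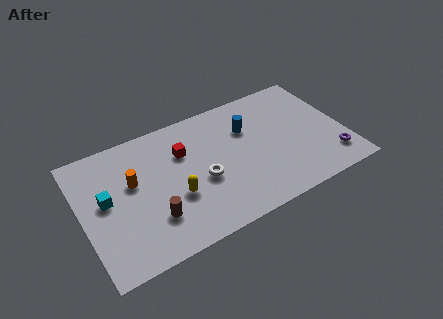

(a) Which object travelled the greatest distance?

the brown cylinder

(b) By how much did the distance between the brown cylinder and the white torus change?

+0.3

Before: roughly 2.9 units apart; after: 3.2. That's 0.3 units further apart.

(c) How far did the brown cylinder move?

2.9

From (3.6, 5.3) to (3.8, 2.4), the brown cylinder covered √(0.2² + 2.9²) ≈ 2.9 units.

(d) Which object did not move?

the cyan cube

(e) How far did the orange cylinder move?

1.7

The orange cylinder moved from about (2.3, 3.7) to (3.0, 5.2), a distance of √(0.7² + 1.5²) ≈ 1.7.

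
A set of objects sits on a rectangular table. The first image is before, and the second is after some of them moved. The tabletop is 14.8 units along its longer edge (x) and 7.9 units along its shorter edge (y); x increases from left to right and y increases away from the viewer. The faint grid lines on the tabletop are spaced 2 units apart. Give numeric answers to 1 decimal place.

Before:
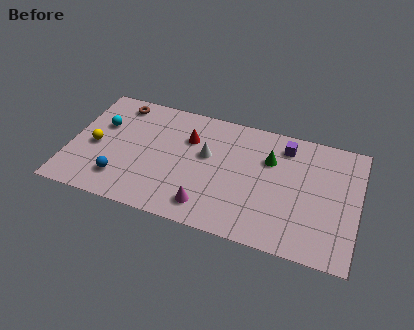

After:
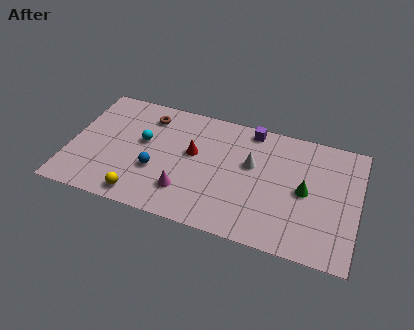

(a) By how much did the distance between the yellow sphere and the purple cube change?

-2.0

The distance was about 10.0 in the first image and 8.0 in the second, so they moved 2.0 units closer together.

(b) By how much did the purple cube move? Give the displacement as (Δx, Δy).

(-1.8, 0.6)

The purple cube was at about (10.9, 6.5) and moved to about (9.1, 7.1).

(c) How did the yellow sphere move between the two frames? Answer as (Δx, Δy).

(2.6, -2.6)

The yellow sphere started near (1.3, 3.6) and ended near (3.9, 1.0).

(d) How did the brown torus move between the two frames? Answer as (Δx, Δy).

(1.6, -0.4)

The brown torus started near (2.2, 6.8) and ended near (3.8, 6.4).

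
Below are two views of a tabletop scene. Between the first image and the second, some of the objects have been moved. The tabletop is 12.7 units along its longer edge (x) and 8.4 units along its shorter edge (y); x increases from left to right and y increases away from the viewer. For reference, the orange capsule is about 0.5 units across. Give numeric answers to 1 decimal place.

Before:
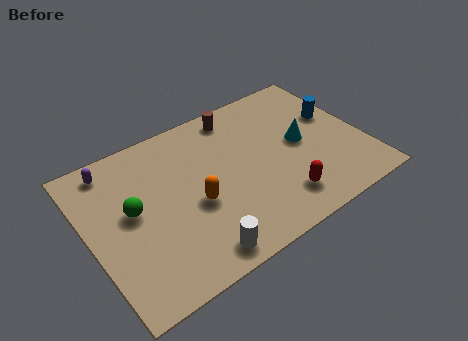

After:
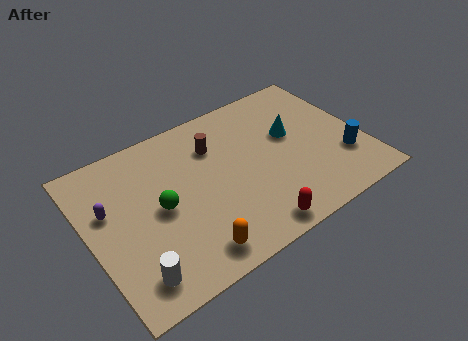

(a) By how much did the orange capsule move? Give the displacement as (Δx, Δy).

(-0.6, -2.3)

The orange capsule started near (4.7, 3.5) and ended near (4.1, 1.2).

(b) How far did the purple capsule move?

2.2

From (1.5, 7.3) to (1.0, 5.2), the purple capsule covered √(0.5² + 2.1²) ≈ 2.2 units.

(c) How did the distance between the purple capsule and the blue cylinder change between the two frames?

+0.5

Before: roughly 10.4 units apart; after: 10.9. That's 0.5 units further apart.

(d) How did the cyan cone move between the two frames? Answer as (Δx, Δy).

(-0.3, 0.7)

The cyan cone started near (9.9, 4.3) and ended near (9.6, 5.0).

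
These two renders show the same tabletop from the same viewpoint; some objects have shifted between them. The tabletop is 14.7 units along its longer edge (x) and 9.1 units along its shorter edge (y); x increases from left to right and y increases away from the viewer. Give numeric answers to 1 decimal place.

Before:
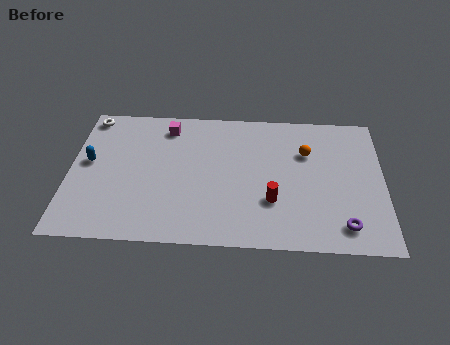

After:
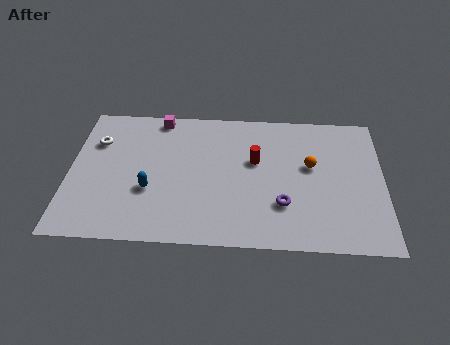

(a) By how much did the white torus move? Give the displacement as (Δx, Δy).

(0.4, -1.7)

From the two frames, the white torus sits at roughly (0.8, 8.1) before and (1.2, 6.4) after.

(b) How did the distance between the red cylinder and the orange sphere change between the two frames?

-1.1

The distance was about 3.7 in the first image and 2.6 in the second, so they moved 1.1 units closer together.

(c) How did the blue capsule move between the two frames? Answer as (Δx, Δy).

(2.9, -1.7)

The blue capsule started near (0.9, 5.0) and ended near (3.8, 3.3).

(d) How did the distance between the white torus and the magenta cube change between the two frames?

-0.3

They were about 3.7 units apart before and 3.4 after — 0.3 units closer together.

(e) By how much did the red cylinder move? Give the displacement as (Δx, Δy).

(-0.8, 2.6)

The red cylinder started near (9.5, 2.9) and ended near (8.7, 5.5).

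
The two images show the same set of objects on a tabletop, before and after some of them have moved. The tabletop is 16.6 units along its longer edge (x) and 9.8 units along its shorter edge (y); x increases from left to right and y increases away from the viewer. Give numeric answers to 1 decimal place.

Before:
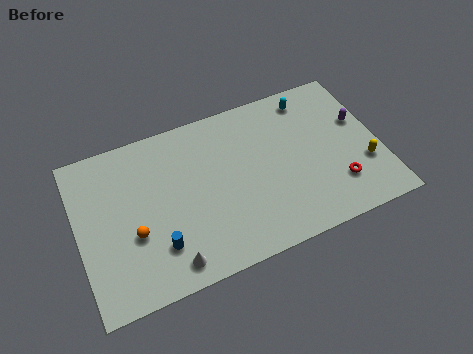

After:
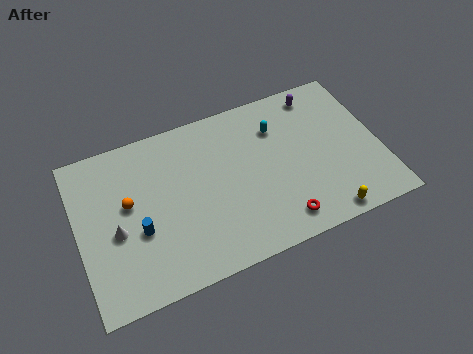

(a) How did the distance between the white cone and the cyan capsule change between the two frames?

-1.5

Before: roughly 11.2 units apart; after: 9.7. That's 1.5 units closer together.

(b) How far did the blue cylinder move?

1.6

From (4.1, 2.5) to (3.2, 3.8), the blue cylinder covered √(0.9² + 1.3²) ≈ 1.6 units.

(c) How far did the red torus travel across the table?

3.4

From (14.0, 2.5) to (10.7, 1.5), the red torus covered √(3.3² + 1.0²) ≈ 3.4 units.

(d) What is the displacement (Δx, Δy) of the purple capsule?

(-2.0, 2.5)

From the two frames, the purple capsule sits at roughly (15.7, 6.0) before and (13.7, 8.5) after.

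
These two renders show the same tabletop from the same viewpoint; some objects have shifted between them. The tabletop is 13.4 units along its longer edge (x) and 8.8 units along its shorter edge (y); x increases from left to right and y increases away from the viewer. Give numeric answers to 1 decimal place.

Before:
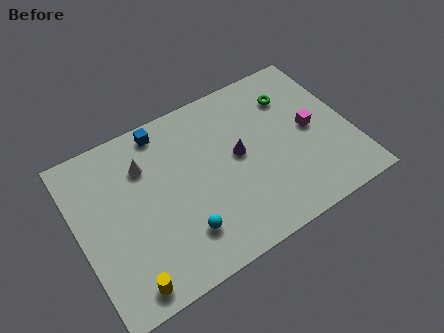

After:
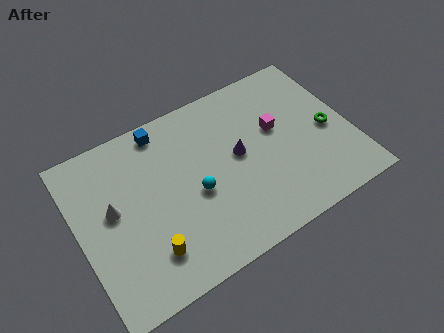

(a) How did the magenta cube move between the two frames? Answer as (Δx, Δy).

(-1.6, 0.8)

The magenta cube started near (11.5, 4.4) and ended near (9.9, 5.2).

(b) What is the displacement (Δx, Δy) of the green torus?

(1.4, -2.6)

The green torus started near (10.9, 6.6) and ended near (12.3, 4.0).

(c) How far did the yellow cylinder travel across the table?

1.6

From (1.8, 1.0) to (3.0, 2.0), the yellow cylinder covered √(1.2² + 1.0²) ≈ 1.6 units.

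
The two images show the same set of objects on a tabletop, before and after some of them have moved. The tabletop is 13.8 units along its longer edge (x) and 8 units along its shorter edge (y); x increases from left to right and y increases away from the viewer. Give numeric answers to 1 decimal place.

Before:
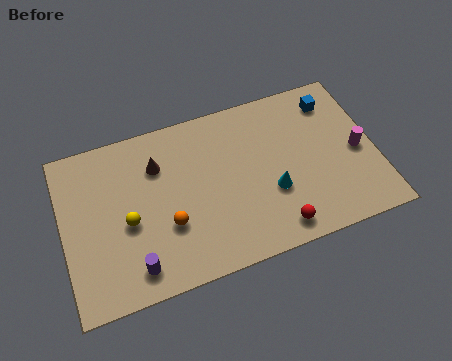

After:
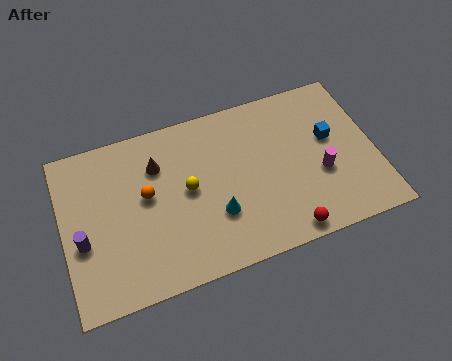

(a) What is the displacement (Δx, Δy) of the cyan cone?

(-2.5, -0.3)

The cyan cone was at about (9.1, 2.9) and moved to about (6.6, 2.6).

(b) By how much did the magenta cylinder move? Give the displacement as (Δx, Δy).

(-1.7, -0.6)

The magenta cylinder started near (13.0, 3.7) and ended near (11.3, 3.1).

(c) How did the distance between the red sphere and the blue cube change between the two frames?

-1.6

The distance was about 6.2 in the first image and 4.6 in the second, so they moved 1.6 units closer together.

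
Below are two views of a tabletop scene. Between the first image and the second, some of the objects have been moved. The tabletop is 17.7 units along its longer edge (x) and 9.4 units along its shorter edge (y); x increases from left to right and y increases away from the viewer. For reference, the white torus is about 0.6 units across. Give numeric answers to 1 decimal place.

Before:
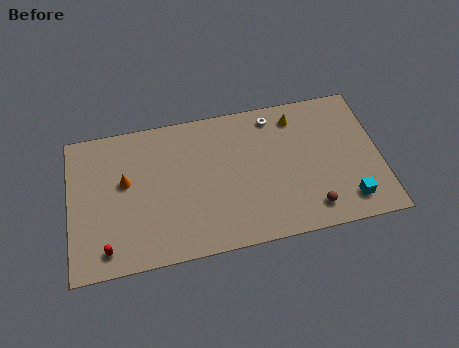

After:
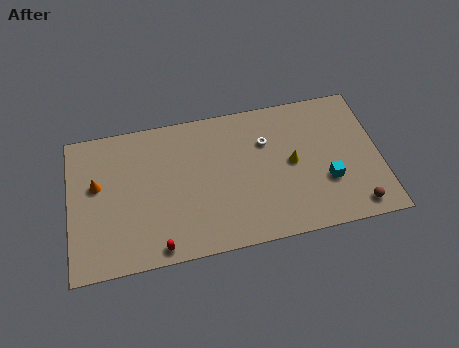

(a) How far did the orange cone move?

1.6

The orange cone moved from about (3.2, 5.5) to (1.6, 5.6), a distance of √(1.6² + 0.1²) ≈ 1.6.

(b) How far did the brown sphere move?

2.5

The brown sphere moved from about (13.6, 1.6) to (16.1, 1.2), a distance of √(2.5² + 0.4²) ≈ 2.5.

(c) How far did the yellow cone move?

3.0

From (13.1, 7.8) to (12.7, 4.8), the yellow cone covered √(0.4² + 3.0²) ≈ 3.0 units.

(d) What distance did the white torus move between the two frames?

1.7

The white torus was near (11.8, 8.1) before and (11.3, 6.5) after, so it travelled √(0.5² + 1.6²) ≈ 1.7 units.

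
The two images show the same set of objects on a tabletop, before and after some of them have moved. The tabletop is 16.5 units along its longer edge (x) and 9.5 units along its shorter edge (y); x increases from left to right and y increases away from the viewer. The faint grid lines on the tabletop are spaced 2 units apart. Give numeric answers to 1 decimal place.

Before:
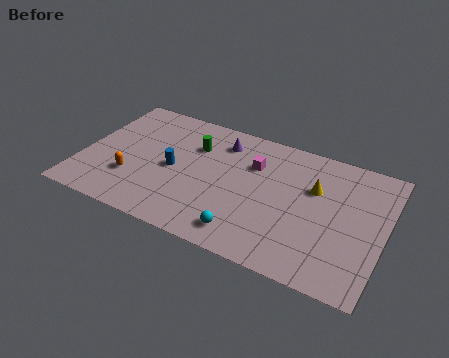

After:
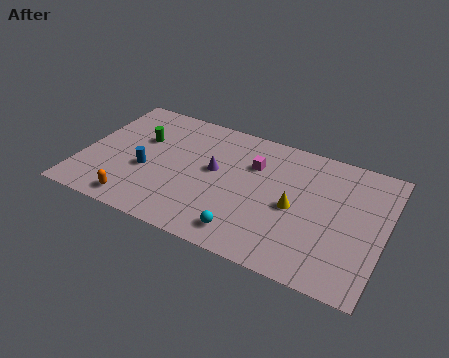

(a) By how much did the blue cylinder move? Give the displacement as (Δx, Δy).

(-1.4, -0.7)

The blue cylinder was at about (5.0, 4.5) and moved to about (3.6, 3.8).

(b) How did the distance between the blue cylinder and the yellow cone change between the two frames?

+0.3

Before: roughly 7.8 units apart; after: 8.1. That's 0.3 units further apart.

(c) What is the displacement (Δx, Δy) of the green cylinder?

(-2.9, -0.6)

The green cylinder was at about (5.9, 6.7) and moved to about (3.0, 6.1).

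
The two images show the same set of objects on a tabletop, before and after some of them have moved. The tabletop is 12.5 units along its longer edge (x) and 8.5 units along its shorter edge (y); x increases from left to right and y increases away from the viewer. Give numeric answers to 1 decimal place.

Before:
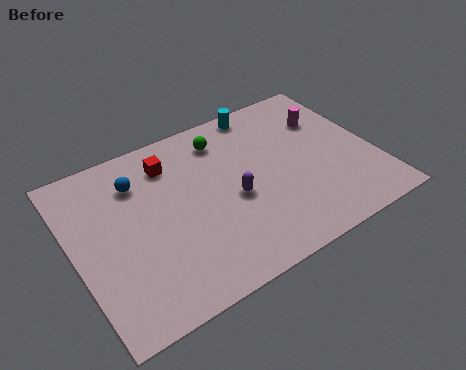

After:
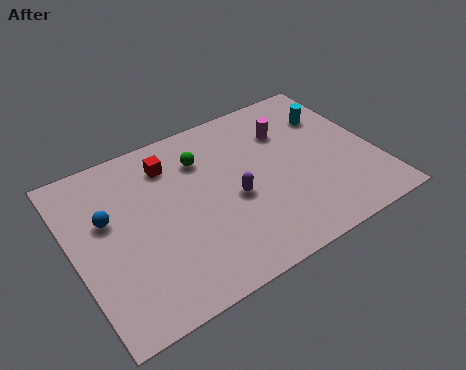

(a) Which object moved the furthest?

the cyan cylinder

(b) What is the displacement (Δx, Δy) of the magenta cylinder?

(-1.7, 0.1)

From the two frames, the magenta cylinder sits at roughly (10.9, 6.0) before and (9.2, 6.1) after.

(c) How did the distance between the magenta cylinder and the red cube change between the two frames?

-1.7

The distance was about 6.6 in the first image and 4.9 in the second, so they moved 1.7 units closer together.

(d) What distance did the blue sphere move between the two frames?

1.8

The blue sphere moved from about (2.9, 6.4) to (1.5, 5.2), a distance of √(1.4² + 1.2²) ≈ 1.8.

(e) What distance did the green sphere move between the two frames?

1.2

The green sphere moved from about (6.6, 6.9) to (5.6, 6.3), a distance of √(1.0² + 0.6²) ≈ 1.2.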